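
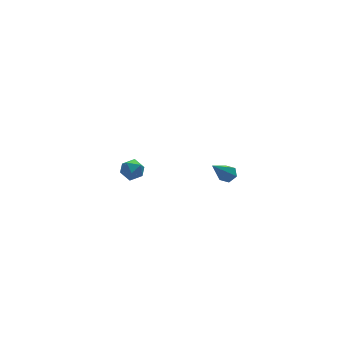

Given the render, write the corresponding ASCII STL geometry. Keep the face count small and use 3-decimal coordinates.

solid 
facet normal -0.775 0.387 0.499
outer loop
vertex -3.469 3.58 -1.943
vertex -3.051 3.641 -1.341
vertex -3.084 4.196 -1.823
endloop
endfacet
facet normal -0.814 0.547 -0.196
outer loop
vertex -3.469 3.58 -1.943
vertex -3.084 4.196 -1.823
vertex -3.115 3.907 -2.5
endloop
endfacet
facet normal -0.824 -0.066 -0.562
outer loop
vertex -3.469 3.58 -1.943
vertex -3.115 3.907 -2.5
vertex -3.101 3.174 -2.435
endloop
endfacet
facet normal -0.792 -0.603 -0.095
outer loop
vertex -3.469 3.58 -1.943
vertex -3.101 3.174 -2.435
vertex -3.061 3.009 -1.719
endloop
endfacet
facet normal -0.761 -0.324 0.562
outer loop
vertex -3.469 3.58 -1.943
vertex -3.061 3.009 -1.719
vertex -3.051 3.641 -1.341
endloop
endfacet
facet normal -0.221 0.901 -0.374
outer loop
vertex -3.115 3.907 -2.5
vertex -3.084 4.196 -1.823
vertex -2.479 4.171 -2.241
endloop
endfacet
facet normal -0.157 0.642 0.750
outer loop
vertex -3.084 4.196 -1.823
vertex -3.051 3.641 -1.341
vertex -2.439 4.006 -1.525
endloop
endfacet
facet normal -0.136 -0.507 0.851
outer loop
vertex -3.051 3.641 -1.341
vertex -3.061 3.009 -1.719
vertex -2.425 3.273 -1.46
endloop
endfacet
facet normal -0.185 -0.960 -0.211
outer loop
vertex -3.061 3.009 -1.719
vertex -3.101 3.174 -2.435
vertex -2.456 2.984 -2.137
endloop
endfacet
facet normal -0.237 -0.090 -0.967
outer loop
vertex -3.101 3.174 -2.435
vertex -3.115 3.907 -2.5
vertex -2.489 3.539 -2.619
endloop
endfacet
facet normal 0.792 0.603 0.095
outer loop
vertex -2.071 3.6 -2.017
vertex -2.479 4.171 -2.241
vertex -2.439 4.006 -1.525
endloop
endfacet
facet normal 0.824 0.066 0.562
outer loop
vertex -2.071 3.6 -2.017
vertex -2.439 4.006 -1.525
vertex -2.425 3.273 -1.46
endloop
endfacet
facet normal 0.814 -0.547 0.196
outer loop
vertex -2.071 3.6 -2.017
vertex -2.425 3.273 -1.46
vertex -2.456 2.984 -2.137
endloop
endfacet
facet normal 0.775 -0.387 -0.499
outer loop
vertex -2.071 3.6 -2.017
vertex -2.456 2.984 -2.137
vertex -2.489 3.539 -2.619
endloop
endfacet
facet normal 0.761 0.324 -0.562
outer loop
vertex -2.071 3.6 -2.017
vertex -2.489 3.539 -2.619
vertex -2.479 4.171 -2.241
endloop
endfacet
facet normal 0.185 0.960 0.211
outer loop
vertex -2.439 4.006 -1.525
vertex -2.479 4.171 -2.241
vertex -3.084 4.196 -1.823
endloop
endfacet
facet normal 0.237 0.090 0.967
outer loop
vertex -2.425 3.273 -1.46
vertex -2.439 4.006 -1.525
vertex -3.051 3.641 -1.341
endloop
endfacet
facet normal 0.221 -0.901 0.374
outer loop
vertex -2.456 2.984 -2.137
vertex -2.425 3.273 -1.46
vertex -3.061 3.009 -1.719
endloop
endfacet
facet normal 0.157 -0.642 -0.750
outer loop
vertex -2.489 3.539 -2.619
vertex -2.456 2.984 -2.137
vertex -3.101 3.174 -2.435
endloop
endfacet
facet normal 0.136 0.507 -0.851
outer loop
vertex -2.479 4.171 -2.241
vertex -2.489 3.539 -2.619
vertex -3.115 3.907 -2.5
endloop
endfacet
facet normal 0.563 0.338 -0.754
outer loop
vertex -0.495 -4.016 2.466
vertex -0.79 -3.589 2.437
vertex -0.372 -3.596 2.746
endloop
endfacet
facet normal 0.658 -0.541 0.523
outer loop
vertex -0.495 -4.016 2.466
vertex -0.372 -3.596 2.746
vertex -1.99 -4.311 4.043
endloop
endfacet
facet normal 0.563 0.341 -0.753
outer loop
vertex -0.372 -3.596 2.746
vertex -0.79 -3.589 2.437
vertex -0.668 -3.169 2.718
endloop
endfacet
facet normal 0.471 0.379 0.797
outer loop
vertex -0.372 -3.596 2.746
vertex -0.668 -3.169 2.718
vertex -1.99 -4.311 4.043
endloop
endfacet
facet normal 0.564 0.340 -0.753
outer loop
vertex -0.668 -3.169 2.718
vertex -0.79 -3.589 2.437
vertex -1.086 -3.162 2.408
endloop
endfacet
facet normal -0.304 0.850 0.429
outer loop
vertex -0.668 -3.169 2.718
vertex -1.086 -3.162 2.408
vertex -1.99 -4.311 4.043
endloop
endfacet
facet normal 0.562 0.338 -0.755
outer loop
vertex -1.086 -3.162 2.408
vertex -0.79 -3.589 2.437
vertex -1.209 -3.582 2.128
endloop
endfacet
facet normal -0.891 0.401 -0.211
outer loop
vertex -1.086 -3.162 2.408
vertex -1.209 -3.582 2.128
vertex -1.99 -4.311 4.043
endloop
endfacet
facet normal 0.562 0.338 -0.755
outer loop
vertex -1.209 -3.582 2.128
vertex -0.79 -3.589 2.437
vertex -0.913 -4.01 2.157
endloop
endfacet
facet normal -0.704 -0.519 -0.485
outer loop
vertex -1.209 -3.582 2.128
vertex -0.913 -4.01 2.157
vertex -1.99 -4.311 4.043
endloop
endfacet
facet normal 0.563 0.337 -0.755
outer loop
vertex -0.913 -4.01 2.157
vertex -0.79 -3.589 2.437
vertex -0.495 -4.016 2.466
endloop
endfacet
facet normal 0.072 -0.991 -0.117
outer loop
vertex -0.913 -4.01 2.157
vertex -0.495 -4.016 2.466
vertex -1.99 -4.311 4.043
endloop
endfacet

endsolid


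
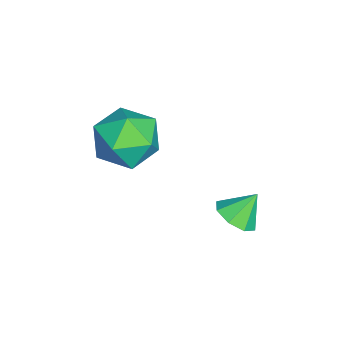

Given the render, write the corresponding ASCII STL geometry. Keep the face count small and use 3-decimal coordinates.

solid 
facet normal -0.626 0.762 -0.165
outer loop
vertex -4.084 0.663 3.205
vertex -4.994 -0.055 3.344
vertex -4.55 0.509 4.264
endloop
endfacet
facet normal -0.020 0.991 0.135
outer loop
vertex -4.084 0.663 3.205
vertex -4.55 0.509 4.264
vertex -3.39 0.55 4.137
endloop
endfacet
facet normal 0.521 0.802 -0.291
outer loop
vertex -4.084 0.663 3.205
vertex -3.39 0.55 4.137
vertex -3.117 0.011 3.139
endloop
endfacet
facet normal 0.250 0.457 -0.853
outer loop
vertex -4.084 0.663 3.205
vertex -3.117 0.011 3.139
vertex -4.108 -0.363 2.648
endloop
endfacet
facet normal -0.459 0.432 -0.776
outer loop
vertex -4.084 0.663 3.205
vertex -4.108 -0.363 2.648
vertex -4.994 -0.055 3.344
endloop
endfacet
facet normal 0.060 0.651 0.757
outer loop
vertex -3.39 0.55 4.137
vertex -4.55 0.509 4.264
vertex -3.872 -0.237 4.852
endloop
endfacet
facet normal -0.920 0.281 0.272
outer loop
vertex -4.55 0.509 4.264
vertex -4.994 -0.055 3.344
vertex -4.863 -0.611 4.361
endloop
endfacet
facet normal -0.650 -0.252 -0.716
outer loop
vertex -4.994 -0.055 3.344
vertex -4.108 -0.363 2.648
vertex -4.59 -1.15 3.363
endloop
endfacet
facet normal 0.497 -0.212 -0.842
outer loop
vertex -4.108 -0.363 2.648
vertex -3.117 0.011 3.139
vertex -3.43 -1.109 3.236
endloop
endfacet
facet normal 0.936 0.346 0.069
outer loop
vertex -3.117 0.011 3.139
vertex -3.39 0.55 4.137
vertex -2.986 -0.545 4.156
endloop
endfacet
facet normal -0.250 -0.457 0.853
outer loop
vertex -3.896 -1.263 4.295
vertex -3.872 -0.237 4.852
vertex -4.863 -0.611 4.361
endloop
endfacet
facet normal -0.521 -0.802 0.291
outer loop
vertex -3.896 -1.263 4.295
vertex -4.863 -0.611 4.361
vertex -4.59 -1.15 3.363
endloop
endfacet
facet normal 0.020 -0.991 -0.135
outer loop
vertex -3.896 -1.263 4.295
vertex -4.59 -1.15 3.363
vertex -3.43 -1.109 3.236
endloop
endfacet
facet normal 0.626 -0.762 0.165
outer loop
vertex -3.896 -1.263 4.295
vertex -3.43 -1.109 3.236
vertex -2.986 -0.545 4.156
endloop
endfacet
facet normal 0.459 -0.432 0.776
outer loop
vertex -3.896 -1.263 4.295
vertex -2.986 -0.545 4.156
vertex -3.872 -0.237 4.852
endloop
endfacet
facet normal -0.497 0.212 0.842
outer loop
vertex -4.863 -0.611 4.361
vertex -3.872 -0.237 4.852
vertex -4.55 0.509 4.264
endloop
endfacet
facet normal -0.936 -0.346 -0.069
outer loop
vertex -4.59 -1.15 3.363
vertex -4.863 -0.611 4.361
vertex -4.994 -0.055 3.344
endloop
endfacet
facet normal -0.060 -0.651 -0.757
outer loop
vertex -3.43 -1.109 3.236
vertex -4.59 -1.15 3.363
vertex -4.108 -0.363 2.648
endloop
endfacet
facet normal 0.920 -0.281 -0.272
outer loop
vertex -2.986 -0.545 4.156
vertex -3.43 -1.109 3.236
vertex -3.117 0.011 3.139
endloop
endfacet
facet normal 0.650 0.252 0.716
outer loop
vertex -3.872 -0.237 4.852
vertex -2.986 -0.545 4.156
vertex -3.39 0.55 4.137
endloop
endfacet
facet normal 0.288 -0.545 -0.787
outer loop
vertex -2.451 2.962 1.581
vertex -3.112 3.11 1.237
vertex -2.429 3.443 1.256
endloop
endfacet
facet normal 0.652 0.404 0.642
outer loop
vertex -2.451 2.962 1.581
vertex -2.429 3.443 1.256
vertex -3.428 3.71 2.103
endloop
endfacet
facet normal 0.288 -0.545 -0.787
outer loop
vertex -2.429 3.443 1.256
vertex -3.112 3.11 1.237
vertex -2.807 3.73 0.919
endloop
endfacet
facet normal 0.439 0.865 0.245
outer loop
vertex -2.429 3.443 1.256
vertex -2.807 3.73 0.919
vertex -3.428 3.71 2.103
endloop
endfacet
facet normal 0.287 -0.545 -0.787
outer loop
vertex -2.807 3.73 0.919
vertex -3.112 3.11 1.237
vertex -3.364 3.653 0.769
endloop
endfacet
facet normal -0.124 0.991 -0.048
outer loop
vertex -2.807 3.73 0.919
vertex -3.364 3.653 0.769
vertex -3.428 3.71 2.103
endloop
endfacet
facet normal 0.287 -0.546 -0.787
outer loop
vertex -3.364 3.653 0.769
vertex -3.112 3.11 1.237
vertex -3.773 3.259 0.893
endloop
endfacet
facet normal -0.702 0.709 -0.064
outer loop
vertex -3.364 3.653 0.769
vertex -3.773 3.259 0.893
vertex -3.428 3.71 2.103
endloop
endfacet
facet normal 0.287 -0.544 -0.788
outer loop
vertex -3.773 3.259 0.893
vertex -3.112 3.11 1.237
vertex -3.795 2.777 1.218
endloop
endfacet
facet normal -0.961 0.183 0.206
outer loop
vertex -3.773 3.259 0.893
vertex -3.795 2.777 1.218
vertex -3.428 3.71 2.103
endloop
endfacet
facet normal 0.288 -0.546 -0.787
outer loop
vertex -3.795 2.777 1.218
vertex -3.112 3.11 1.237
vertex -3.416 2.491 1.555
endloop
endfacet
facet normal -0.747 -0.279 0.604
outer loop
vertex -3.795 2.777 1.218
vertex -3.416 2.491 1.555
vertex -3.428 3.71 2.103
endloop
endfacet
facet normal 0.287 -0.545 -0.787
outer loop
vertex -3.416 2.491 1.555
vertex -3.112 3.11 1.237
vertex -2.86 2.567 1.705
endloop
endfacet
facet normal -0.186 -0.404 0.895
outer loop
vertex -3.416 2.491 1.555
vertex -2.86 2.567 1.705
vertex -3.428 3.71 2.103
endloop
endfacet
facet normal 0.288 -0.545 -0.787
outer loop
vertex -2.86 2.567 1.705
vertex -3.112 3.11 1.237
vertex -2.451 2.962 1.581
endloop
endfacet
facet normal 0.394 -0.122 0.911
outer loop
vertex -2.86 2.567 1.705
vertex -2.451 2.962 1.581
vertex -3.428 3.71 2.103
endloop
endfacet

endsolid


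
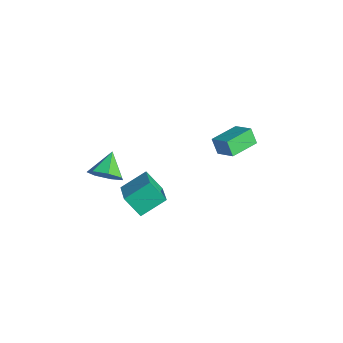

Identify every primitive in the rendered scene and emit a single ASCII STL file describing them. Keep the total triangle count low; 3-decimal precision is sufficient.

solid 
facet normal -0.485 -0.411 0.772
outer loop
vertex 3.405 -4.303 -0.252
vertex 3.485 -2.754 0.622
vertex 1.894 -3.831 -0.95
endloop
endfacet
facet normal -0.045 -0.870 -0.491
outer loop
vertex 2.655 -3.186 -2.162
vertex 3.405 -4.303 -0.252
vertex 1.894 -3.831 -0.95
endloop
endfacet
facet normal -0.485 -0.411 0.772
outer loop
vertex 1.894 -3.831 -0.95
vertex 3.485 -2.754 0.622
vertex 1.974 -2.283 -0.076
endloop
endfacet
facet normal -0.873 0.273 -0.403
outer loop
vertex 1.974 -2.283 -0.076
vertex 2.655 -3.186 -2.162
vertex 1.894 -3.831 -0.95
endloop
endfacet
facet normal 0.873 -0.273 0.403
outer loop
vertex 3.405 -4.303 -0.252
vertex 4.246 -2.109 -0.59
vertex 3.485 -2.754 0.622
endloop
endfacet
facet normal -0.044 -0.870 -0.491
outer loop
vertex 4.166 -3.657 -1.464
vertex 3.405 -4.303 -0.252
vertex 2.655 -3.186 -2.162
endloop
endfacet
facet normal 0.874 -0.273 0.403
outer loop
vertex 4.166 -3.657 -1.464
vertex 4.246 -2.109 -0.59
vertex 3.405 -4.303 -0.252
endloop
endfacet
facet normal 0.044 0.870 0.491
outer loop
vertex 3.485 -2.754 0.622
vertex 4.246 -2.109 -0.59
vertex 1.974 -2.283 -0.076
endloop
endfacet
facet normal -0.874 0.273 -0.403
outer loop
vertex 2.735 -1.637 -1.288
vertex 2.655 -3.186 -2.162
vertex 1.974 -2.283 -0.076
endloop
endfacet
facet normal 0.045 0.870 0.492
outer loop
vertex 1.974 -2.283 -0.076
vertex 4.246 -2.109 -0.59
vertex 2.735 -1.637 -1.288
endloop
endfacet
facet normal 0.485 0.411 -0.772
outer loop
vertex 2.735 -1.637 -1.288
vertex 4.166 -3.657 -1.464
vertex 2.655 -3.186 -2.162
endloop
endfacet
facet normal 0.485 0.411 -0.772
outer loop
vertex 4.246 -2.109 -0.59
vertex 4.166 -3.657 -1.464
vertex 2.735 -1.637 -1.288
endloop
endfacet
facet normal -0.498 -0.104 0.861
outer loop
vertex 2.865 2.311 1.472
vertex 2.357 4.099 1.393
vertex 1.705 1.949 0.757
endloop
endfacet
facet normal 0.274 -0.961 0.043
outer loop
vertex 2.243 2.061 -0.173
vertex 2.865 2.311 1.472
vertex 1.705 1.949 0.757
endloop
endfacet
facet normal -0.498 -0.104 0.861
outer loop
vertex 1.705 1.949 0.757
vertex 2.357 4.099 1.393
vertex 1.197 3.737 0.678
endloop
endfacet
facet normal -0.823 -0.256 -0.507
outer loop
vertex 1.197 3.737 0.678
vertex 2.243 2.061 -0.173
vertex 1.705 1.949 0.757
endloop
endfacet
facet normal 0.823 0.256 0.507
outer loop
vertex 2.865 2.311 1.472
vertex 2.895 4.211 0.463
vertex 2.357 4.099 1.393
endloop
endfacet
facet normal 0.274 -0.961 0.043
outer loop
vertex 3.403 2.423 0.542
vertex 2.865 2.311 1.472
vertex 2.243 2.061 -0.173
endloop
endfacet
facet normal 0.823 0.256 0.507
outer loop
vertex 3.403 2.423 0.542
vertex 2.895 4.211 0.463
vertex 2.865 2.311 1.472
endloop
endfacet
facet normal -0.274 0.961 -0.043
outer loop
vertex 2.357 4.099 1.393
vertex 2.895 4.211 0.463
vertex 1.197 3.737 0.678
endloop
endfacet
facet normal -0.823 -0.256 -0.507
outer loop
vertex 1.735 3.849 -0.252
vertex 2.243 2.061 -0.173
vertex 1.197 3.737 0.678
endloop
endfacet
facet normal -0.274 0.961 -0.043
outer loop
vertex 1.197 3.737 0.678
vertex 2.895 4.211 0.463
vertex 1.735 3.849 -0.252
endloop
endfacet
facet normal 0.498 0.104 -0.861
outer loop
vertex 1.735 3.849 -0.252
vertex 3.403 2.423 0.542
vertex 2.243 2.061 -0.173
endloop
endfacet
facet normal 0.498 0.104 -0.861
outer loop
vertex 2.895 4.211 0.463
vertex 3.403 2.423 0.542
vertex 1.735 3.849 -0.252
endloop
endfacet
facet normal 0.638 -0.561 -0.527
outer loop
vertex 1.875 -3.73 -0.072
vertex 1.06 -4.368 -0.38
vertex 1.441 -3.48 -0.864
endloop
endfacet
facet normal 0.201 0.960 0.193
outer loop
vertex 1.875 -3.73 -0.072
vertex 1.441 -3.48 -0.864
vertex 0.02 -3.452 0.48
endloop
endfacet
facet normal 0.637 -0.561 -0.528
outer loop
vertex 1.441 -3.48 -0.864
vertex 1.06 -4.368 -0.38
vertex 0.719 -3.898 -1.291
endloop
endfacet
facet normal -0.309 0.886 -0.345
outer loop
vertex 1.441 -3.48 -0.864
vertex 0.719 -3.898 -1.291
vertex 0.02 -3.452 0.48
endloop
endfacet
facet normal 0.637 -0.561 -0.528
outer loop
vertex 0.719 -3.898 -1.291
vertex 1.06 -4.368 -0.38
vertex 0.254 -4.67 -1.032
endloop
endfacet
facet normal -0.833 0.361 -0.420
outer loop
vertex 0.719 -3.898 -1.291
vertex 0.254 -4.67 -1.032
vertex 0.02 -3.452 0.48
endloop
endfacet
facet normal 0.637 -0.562 -0.527
outer loop
vertex 0.254 -4.67 -1.032
vertex 1.06 -4.368 -0.38
vertex 0.395 -5.214 -0.282
endloop
endfacet
facet normal -0.976 -0.218 0.025
outer loop
vertex 0.254 -4.67 -1.032
vertex 0.395 -5.214 -0.282
vertex 0.02 -3.452 0.48
endloop
endfacet
facet normal 0.637 -0.562 -0.527
outer loop
vertex 0.395 -5.214 -0.282
vertex 1.06 -4.368 -0.38
vertex 1.037 -5.12 0.394
endloop
endfacet
facet normal -0.629 -0.417 0.656
outer loop
vertex 0.395 -5.214 -0.282
vertex 1.037 -5.12 0.394
vertex 0.02 -3.452 0.48
endloop
endfacet
facet normal 0.638 -0.562 -0.527
outer loop
vertex 1.037 -5.12 0.394
vertex 1.06 -4.368 -0.38
vertex 1.696 -4.46 0.488
endloop
endfacet
facet normal -0.056 -0.086 0.995
outer loop
vertex 1.037 -5.12 0.394
vertex 1.696 -4.46 0.488
vertex 0.02 -3.452 0.48
endloop
endfacet
facet normal 0.638 -0.561 -0.527
outer loop
vertex 1.696 -4.46 0.488
vertex 1.06 -4.368 -0.38
vertex 1.875 -3.73 -0.072
endloop
endfacet
facet normal 0.314 0.528 0.789
outer loop
vertex 1.696 -4.46 0.488
vertex 1.875 -3.73 -0.072
vertex 0.02 -3.452 0.48
endloop
endfacet

endsolid


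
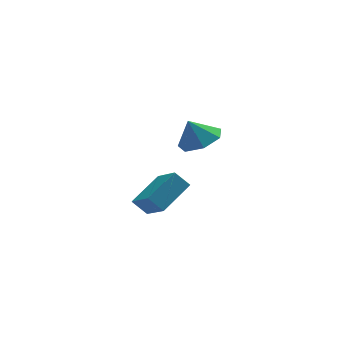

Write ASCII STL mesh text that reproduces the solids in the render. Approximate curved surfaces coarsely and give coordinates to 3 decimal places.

solid 
facet normal -0.604 0.400 0.690
outer loop
vertex -2.872 0.247 -0.294
vertex -3.175 1.592 -1.339
vertex -4.248 -0.612 -1.0
endloop
endfacet
facet normal 0.175 -0.777 0.604
outer loop
vertex -3.705 -0.972 -1.621
vertex -2.872 0.247 -0.294
vertex -4.248 -0.612 -1.0
endloop
endfacet
facet normal -0.604 0.400 0.689
outer loop
vertex -4.248 -0.612 -1.0
vertex -3.175 1.592 -1.339
vertex -4.552 0.732 -2.046
endloop
endfacet
facet normal -0.778 -0.486 -0.398
outer loop
vertex -4.552 0.732 -2.046
vertex -3.705 -0.972 -1.621
vertex -4.248 -0.612 -1.0
endloop
endfacet
facet normal 0.778 0.485 0.399
outer loop
vertex -2.872 0.247 -0.294
vertex -2.632 1.232 -1.96
vertex -3.175 1.592 -1.339
endloop
endfacet
facet normal 0.175 -0.777 0.604
outer loop
vertex -2.328 -0.112 -0.914
vertex -2.872 0.247 -0.294
vertex -3.705 -0.972 -1.621
endloop
endfacet
facet normal 0.777 0.487 0.400
outer loop
vertex -2.328 -0.112 -0.914
vertex -2.632 1.232 -1.96
vertex -2.872 0.247 -0.294
endloop
endfacet
facet normal -0.175 0.777 -0.604
outer loop
vertex -3.175 1.592 -1.339
vertex -2.632 1.232 -1.96
vertex -4.552 0.732 -2.046
endloop
endfacet
facet normal -0.777 -0.486 -0.400
outer loop
vertex -4.008 0.373 -2.666
vertex -3.705 -0.972 -1.621
vertex -4.552 0.732 -2.046
endloop
endfacet
facet normal -0.175 0.777 -0.604
outer loop
vertex -4.552 0.732 -2.046
vertex -2.632 1.232 -1.96
vertex -4.008 0.373 -2.666
endloop
endfacet
facet normal 0.604 -0.400 -0.690
outer loop
vertex -4.008 0.373 -2.666
vertex -2.328 -0.112 -0.914
vertex -3.705 -0.972 -1.621
endloop
endfacet
facet normal 0.604 -0.400 -0.690
outer loop
vertex -2.632 1.232 -1.96
vertex -2.328 -0.112 -0.914
vertex -4.008 0.373 -2.666
endloop
endfacet
facet normal 0.390 -0.181 -0.903
outer loop
vertex -1.918 -2.59 3.369
vertex -2.501 -1.931 2.985
vertex -1.618 -1.813 3.343
endloop
endfacet
facet normal 0.431 -0.137 0.892
outer loop
vertex -1.918 -2.59 3.369
vertex -1.618 -1.813 3.343
vertex -2.939 -1.729 3.995
endloop
endfacet
facet normal 0.390 -0.180 -0.903
outer loop
vertex -1.618 -1.813 3.343
vertex -2.501 -1.931 2.985
vertex -1.984 -1.125 3.048
endloop
endfacet
facet normal 0.402 0.533 0.745
outer loop
vertex -1.618 -1.813 3.343
vertex -1.984 -1.125 3.048
vertex -2.939 -1.729 3.995
endloop
endfacet
facet normal 0.392 -0.181 -0.902
outer loop
vertex -1.984 -1.125 3.048
vertex -2.501 -1.931 2.985
vertex -2.738 -1.044 2.704
endloop
endfacet
facet normal -0.111 0.885 0.452
outer loop
vertex -1.984 -1.125 3.048
vertex -2.738 -1.044 2.704
vertex -2.939 -1.729 3.995
endloop
endfacet
facet normal 0.391 -0.181 -0.902
outer loop
vertex -2.738 -1.044 2.704
vertex -2.501 -1.931 2.985
vertex -3.314 -1.631 2.572
endloop
endfacet
facet normal -0.720 0.653 0.235
outer loop
vertex -2.738 -1.044 2.704
vertex -3.314 -1.631 2.572
vertex -2.939 -1.729 3.995
endloop
endfacet
facet normal 0.391 -0.181 -0.902
outer loop
vertex -3.314 -1.631 2.572
vertex -2.501 -1.931 2.985
vertex -3.278 -2.444 2.751
endloop
endfacet
facet normal -0.967 0.013 0.256
outer loop
vertex -3.314 -1.631 2.572
vertex -3.278 -2.444 2.751
vertex -2.939 -1.729 3.995
endloop
endfacet
facet normal 0.391 -0.180 -0.903
outer loop
vertex -3.278 -2.444 2.751
vertex -2.501 -1.931 2.985
vertex -2.656 -2.871 3.105
endloop
endfacet
facet normal -0.665 -0.555 0.500
outer loop
vertex -3.278 -2.444 2.751
vertex -2.656 -2.871 3.105
vertex -2.939 -1.729 3.995
endloop
endfacet
facet normal 0.391 -0.180 -0.903
outer loop
vertex -2.656 -2.871 3.105
vertex -2.501 -1.931 2.985
vertex -1.918 -2.59 3.369
endloop
endfacet
facet normal -0.044 -0.621 0.783
outer loop
vertex -2.656 -2.871 3.105
vertex -1.918 -2.59 3.369
vertex -2.939 -1.729 3.995
endloop
endfacet

endsolid


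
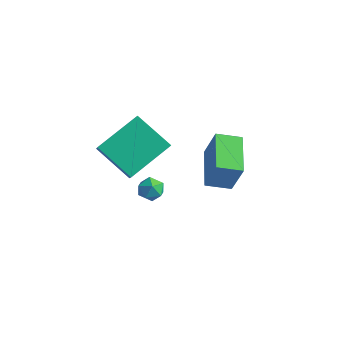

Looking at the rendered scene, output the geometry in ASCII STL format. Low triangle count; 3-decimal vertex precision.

solid 
facet normal -0.608 0.755 0.245
outer loop
vertex -0.658 3.254 1.647
vertex 0.157 4.008 1.346
vertex -1.256 3.277 0.089
endloop
endfacet
facet normal -0.708 -0.655 0.262
outer loop
vertex -0.077 1.812 -0.386
vertex -0.658 3.254 1.647
vertex -1.256 3.277 0.089
endloop
endfacet
facet normal -0.608 0.755 0.245
outer loop
vertex -1.256 3.277 0.089
vertex 0.157 4.008 1.346
vertex -0.442 4.031 -0.213
endloop
endfacet
facet normal -0.359 0.014 -0.933
outer loop
vertex -0.442 4.031 -0.213
vertex -0.077 1.812 -0.386
vertex -1.256 3.277 0.089
endloop
endfacet
facet normal 0.358 -0.014 0.934
outer loop
vertex -0.658 3.254 1.647
vertex 1.336 2.543 0.871
vertex 0.157 4.008 1.346
endloop
endfacet
facet normal -0.708 -0.655 0.262
outer loop
vertex 0.522 1.789 1.173
vertex -0.658 3.254 1.647
vertex -0.077 1.812 -0.386
endloop
endfacet
facet normal 0.359 -0.013 0.933
outer loop
vertex 0.522 1.789 1.173
vertex 1.336 2.543 0.871
vertex -0.658 3.254 1.647
endloop
endfacet
facet normal 0.708 0.655 -0.263
outer loop
vertex 0.157 4.008 1.346
vertex 1.336 2.543 0.871
vertex -0.442 4.031 -0.213
endloop
endfacet
facet normal -0.358 0.014 -0.934
outer loop
vertex 0.738 2.566 -0.687
vertex -0.077 1.812 -0.386
vertex -0.442 4.031 -0.213
endloop
endfacet
facet normal 0.708 0.655 -0.262
outer loop
vertex -0.442 4.031 -0.213
vertex 1.336 2.543 0.871
vertex 0.738 2.566 -0.687
endloop
endfacet
facet normal 0.608 -0.755 -0.245
outer loop
vertex 0.738 2.566 -0.687
vertex 0.522 1.789 1.173
vertex -0.077 1.812 -0.386
endloop
endfacet
facet normal 0.608 -0.755 -0.245
outer loop
vertex 1.336 2.543 0.871
vertex 0.522 1.789 1.173
vertex 0.738 2.566 -0.687
endloop
endfacet
facet normal -0.045 0.793 0.608
outer loop
vertex -2.906 2.148 -2.001
vertex -2.935 1.751 -1.485
vertex -2.357 1.954 -1.707
endloop
endfacet
facet normal 0.325 0.945 0.016
outer loop
vertex -2.906 2.148 -2.001
vertex -2.357 1.954 -1.707
vertex -2.388 1.976 -2.358
endloop
endfacet
facet normal -0.100 0.832 -0.546
outer loop
vertex -2.906 2.148 -2.001
vertex -2.388 1.976 -2.358
vertex -2.985 1.786 -2.538
endloop
endfacet
facet normal -0.733 0.609 -0.302
outer loop
vertex -2.906 2.148 -2.001
vertex -2.985 1.786 -2.538
vertex -3.323 1.647 -1.998
endloop
endfacet
facet normal -0.700 0.585 0.411
outer loop
vertex -2.906 2.148 -2.001
vertex -3.323 1.647 -1.998
vertex -2.935 1.751 -1.485
endloop
endfacet
facet normal 0.872 0.490 -0.025
outer loop
vertex -2.388 1.976 -2.358
vertex -2.357 1.954 -1.707
vertex -2.097 1.473 -2.062
endloop
endfacet
facet normal 0.272 0.244 0.931
outer loop
vertex -2.357 1.954 -1.707
vertex -2.935 1.751 -1.485
vertex -2.435 1.334 -1.522
endloop
endfacet
facet normal -0.785 -0.094 0.613
outer loop
vertex -2.935 1.751 -1.485
vertex -3.323 1.647 -1.998
vertex -3.032 1.144 -1.702
endloop
endfacet
facet normal -0.840 -0.055 -0.540
outer loop
vertex -3.323 1.647 -1.998
vertex -2.985 1.786 -2.538
vertex -3.063 1.166 -2.353
endloop
endfacet
facet normal 0.185 0.305 -0.934
outer loop
vertex -2.985 1.786 -2.538
vertex -2.388 1.976 -2.358
vertex -2.485 1.369 -2.575
endloop
endfacet
facet normal 0.733 -0.609 0.302
outer loop
vertex -2.514 0.972 -2.059
vertex -2.097 1.473 -2.062
vertex -2.435 1.334 -1.522
endloop
endfacet
facet normal 0.100 -0.832 0.546
outer loop
vertex -2.514 0.972 -2.059
vertex -2.435 1.334 -1.522
vertex -3.032 1.144 -1.702
endloop
endfacet
facet normal -0.325 -0.945 -0.016
outer loop
vertex -2.514 0.972 -2.059
vertex -3.032 1.144 -1.702
vertex -3.063 1.166 -2.353
endloop
endfacet
facet normal 0.045 -0.793 -0.608
outer loop
vertex -2.514 0.972 -2.059
vertex -3.063 1.166 -2.353
vertex -2.485 1.369 -2.575
endloop
endfacet
facet normal 0.700 -0.585 -0.411
outer loop
vertex -2.514 0.972 -2.059
vertex -2.485 1.369 -2.575
vertex -2.097 1.473 -2.062
endloop
endfacet
facet normal 0.840 0.055 0.540
outer loop
vertex -2.435 1.334 -1.522
vertex -2.097 1.473 -2.062
vertex -2.357 1.954 -1.707
endloop
endfacet
facet normal -0.185 -0.305 0.934
outer loop
vertex -3.032 1.144 -1.702
vertex -2.435 1.334 -1.522
vertex -2.935 1.751 -1.485
endloop
endfacet
facet normal -0.872 -0.490 0.025
outer loop
vertex -3.063 1.166 -2.353
vertex -3.032 1.144 -1.702
vertex -3.323 1.647 -1.998
endloop
endfacet
facet normal -0.272 -0.244 -0.931
outer loop
vertex -2.485 1.369 -2.575
vertex -3.063 1.166 -2.353
vertex -2.985 1.786 -2.538
endloop
endfacet
facet normal 0.785 0.094 -0.613
outer loop
vertex -2.097 1.473 -2.062
vertex -2.485 1.369 -2.575
vertex -2.388 1.976 -2.358
endloop
endfacet
facet normal -0.834 -0.066 0.548
outer loop
vertex -2.105 0.07 4.183
vertex -2.622 0.566 3.456
vertex -2.579 -1.812 3.236
endloop
endfacet
facet normal 0.506 -0.486 0.712
outer loop
vertex -0.978 -1.686 2.184
vertex -2.105 0.07 4.183
vertex -2.579 -1.812 3.236
endloop
endfacet
facet normal -0.834 -0.066 0.548
outer loop
vertex -2.579 -1.812 3.236
vertex -2.622 0.566 3.456
vertex -3.096 -1.317 2.509
endloop
endfacet
facet normal -0.219 -0.872 -0.438
outer loop
vertex -3.096 -1.317 2.509
vertex -0.978 -1.686 2.184
vertex -2.579 -1.812 3.236
endloop
endfacet
facet normal 0.220 0.872 0.438
outer loop
vertex -2.105 0.07 4.183
vertex -1.021 0.692 2.404
vertex -2.622 0.566 3.456
endloop
endfacet
facet normal 0.507 -0.486 0.712
outer loop
vertex -0.504 0.197 3.131
vertex -2.105 0.07 4.183
vertex -0.978 -1.686 2.184
endloop
endfacet
facet normal 0.219 0.872 0.438
outer loop
vertex -0.504 0.197 3.131
vertex -1.021 0.692 2.404
vertex -2.105 0.07 4.183
endloop
endfacet
facet normal -0.506 0.486 -0.712
outer loop
vertex -2.622 0.566 3.456
vertex -1.021 0.692 2.404
vertex -3.096 -1.317 2.509
endloop
endfacet
facet normal -0.219 -0.871 -0.439
outer loop
vertex -1.495 -1.19 1.457
vertex -0.978 -1.686 2.184
vertex -3.096 -1.317 2.509
endloop
endfacet
facet normal -0.507 0.486 -0.712
outer loop
vertex -3.096 -1.317 2.509
vertex -1.021 0.692 2.404
vertex -1.495 -1.19 1.457
endloop
endfacet
facet normal 0.834 0.066 -0.548
outer loop
vertex -1.495 -1.19 1.457
vertex -0.504 0.197 3.131
vertex -0.978 -1.686 2.184
endloop
endfacet
facet normal 0.834 0.066 -0.548
outer loop
vertex -1.021 0.692 2.404
vertex -0.504 0.197 3.131
vertex -1.495 -1.19 1.457
endloop
endfacet

endsolid


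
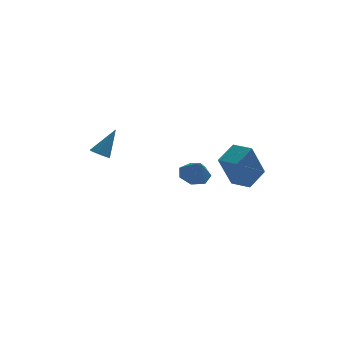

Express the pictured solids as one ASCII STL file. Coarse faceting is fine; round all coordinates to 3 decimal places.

solid 
facet normal -0.492 -0.328 -0.806
outer loop
vertex -2.507 1.654 -2.407
vertex -2.824 2.091 -2.391
vertex -2.365 2.1 -2.675
endloop
endfacet
facet normal 0.933 -0.350 -0.088
outer loop
vertex -2.507 1.654 -2.407
vertex -2.365 2.1 -2.675
vertex -2.016 2.629 -1.069
endloop
endfacet
facet normal -0.492 -0.329 -0.806
outer loop
vertex -2.365 2.1 -2.675
vertex -2.824 2.091 -2.391
vertex -2.682 2.537 -2.66
endloop
endfacet
facet normal 0.753 0.558 -0.348
outer loop
vertex -2.365 2.1 -2.675
vertex -2.682 2.537 -2.66
vertex -2.016 2.629 -1.069
endloop
endfacet
facet normal -0.493 -0.329 -0.805
outer loop
vertex -2.682 2.537 -2.66
vertex -2.824 2.091 -2.391
vertex -3.141 2.527 -2.375
endloop
endfacet
facet normal -0.046 0.998 -0.039
outer loop
vertex -2.682 2.537 -2.66
vertex -3.141 2.527 -2.375
vertex -2.016 2.629 -1.069
endloop
endfacet
facet normal -0.493 -0.329 -0.805
outer loop
vertex -3.141 2.527 -2.375
vertex -2.824 2.091 -2.391
vertex -3.283 2.081 -2.106
endloop
endfacet
facet normal -0.662 0.530 0.529
outer loop
vertex -3.141 2.527 -2.375
vertex -3.283 2.081 -2.106
vertex -2.016 2.629 -1.069
endloop
endfacet
facet normal -0.493 -0.328 -0.806
outer loop
vertex -3.283 2.081 -2.106
vertex -2.824 2.091 -2.391
vertex -2.966 1.644 -2.122
endloop
endfacet
facet normal -0.482 -0.379 0.790
outer loop
vertex -3.283 2.081 -2.106
vertex -2.966 1.644 -2.122
vertex -2.016 2.629 -1.069
endloop
endfacet
facet normal -0.493 -0.328 -0.806
outer loop
vertex -2.966 1.644 -2.122
vertex -2.824 2.091 -2.391
vertex -2.507 1.654 -2.407
endloop
endfacet
facet normal 0.316 -0.818 0.480
outer loop
vertex -2.966 1.644 -2.122
vertex -2.507 1.654 -2.407
vertex -2.016 2.629 -1.069
endloop
endfacet
facet normal -0.680 0.733 -0.028
outer loop
vertex 1.675 -4.118 -0.564
vertex 2.463 -3.364 0.026
vertex 2.37 -3.537 -2.234
endloop
endfacet
facet normal -0.635 -0.608 -0.476
outer loop
vertex 3.057 -4.276 -2.206
vertex 1.675 -4.118 -0.564
vertex 2.37 -3.537 -2.234
endloop
endfacet
facet normal -0.681 0.732 -0.028
outer loop
vertex 2.37 -3.537 -2.234
vertex 2.463 -3.364 0.026
vertex 3.157 -2.782 -1.644
endloop
endfacet
facet normal 0.365 0.306 -0.879
outer loop
vertex 3.157 -2.782 -1.644
vertex 3.057 -4.276 -2.206
vertex 2.37 -3.537 -2.234
endloop
endfacet
facet normal -0.365 -0.306 0.879
outer loop
vertex 1.675 -4.118 -0.564
vertex 3.15 -4.103 0.054
vertex 2.463 -3.364 0.026
endloop
endfacet
facet normal -0.635 -0.608 -0.476
outer loop
vertex 2.363 -4.858 -0.536
vertex 1.675 -4.118 -0.564
vertex 3.057 -4.276 -2.206
endloop
endfacet
facet normal -0.365 -0.306 0.879
outer loop
vertex 2.363 -4.858 -0.536
vertex 3.15 -4.103 0.054
vertex 1.675 -4.118 -0.564
endloop
endfacet
facet normal 0.635 0.608 0.476
outer loop
vertex 2.463 -3.364 0.026
vertex 3.15 -4.103 0.054
vertex 3.157 -2.782 -1.644
endloop
endfacet
facet normal 0.365 0.306 -0.879
outer loop
vertex 3.845 -3.522 -1.616
vertex 3.057 -4.276 -2.206
vertex 3.157 -2.782 -1.644
endloop
endfacet
facet normal 0.635 0.608 0.476
outer loop
vertex 3.157 -2.782 -1.644
vertex 3.15 -4.103 0.054
vertex 3.845 -3.522 -1.616
endloop
endfacet
facet normal 0.680 -0.732 0.027
outer loop
vertex 3.845 -3.522 -1.616
vertex 2.363 -4.858 -0.536
vertex 3.057 -4.276 -2.206
endloop
endfacet
facet normal 0.681 -0.732 0.029
outer loop
vertex 3.15 -4.103 0.054
vertex 2.363 -4.858 -0.536
vertex 3.845 -3.522 -1.616
endloop
endfacet
facet normal -0.141 0.553 -0.821
outer loop
vertex 2.353 1.824 -3.968
vertex 1.567 1.837 -3.824
vertex 2.128 2.35 -3.575
endloop
endfacet
facet normal 0.872 0.007 0.490
outer loop
vertex 2.353 1.824 -3.968
vertex 2.128 2.35 -3.575
vertex 1.733 1.183 -2.856
endloop
endfacet
facet normal -0.142 0.554 -0.821
outer loop
vertex 2.128 2.35 -3.575
vertex 1.567 1.837 -3.824
vertex 1.479 2.489 -3.369
endloop
endfacet
facet normal 0.354 0.401 0.845
outer loop
vertex 2.128 2.35 -3.575
vertex 1.479 2.489 -3.369
vertex 1.733 1.183 -2.856
endloop
endfacet
facet normal -0.142 0.554 -0.821
outer loop
vertex 1.479 2.489 -3.369
vertex 1.567 1.837 -3.824
vertex 0.897 2.137 -3.506
endloop
endfacet
facet normal -0.375 0.275 0.885
outer loop
vertex 1.479 2.489 -3.369
vertex 0.897 2.137 -3.506
vertex 1.733 1.183 -2.856
endloop
endfacet
facet normal -0.141 0.554 -0.820
outer loop
vertex 0.897 2.137 -3.506
vertex 1.567 1.837 -3.824
vertex 0.819 1.559 -3.883
endloop
endfacet
facet normal -0.766 -0.275 0.581
outer loop
vertex 0.897 2.137 -3.506
vertex 0.819 1.559 -3.883
vertex 1.733 1.183 -2.856
endloop
endfacet
facet normal -0.141 0.553 -0.821
outer loop
vertex 0.819 1.559 -3.883
vertex 1.567 1.837 -3.824
vertex 1.304 1.19 -4.215
endloop
endfacet
facet normal -0.525 -0.836 0.161
outer loop
vertex 0.819 1.559 -3.883
vertex 1.304 1.19 -4.215
vertex 1.733 1.183 -2.856
endloop
endfacet
facet normal -0.141 0.553 -0.821
outer loop
vertex 1.304 1.19 -4.215
vertex 1.567 1.837 -3.824
vertex 1.987 1.308 -4.253
endloop
endfacet
facet normal 0.167 -0.984 -0.058
outer loop
vertex 1.304 1.19 -4.215
vertex 1.987 1.308 -4.253
vertex 1.733 1.183 -2.856
endloop
endfacet
facet normal -0.141 0.554 -0.821
outer loop
vertex 1.987 1.308 -4.253
vertex 1.567 1.837 -3.824
vertex 2.353 1.824 -3.968
endloop
endfacet
facet normal 0.789 -0.608 0.089
outer loop
vertex 1.987 1.308 -4.253
vertex 2.353 1.824 -3.968
vertex 1.733 1.183 -2.856
endloop
endfacet

endsolid


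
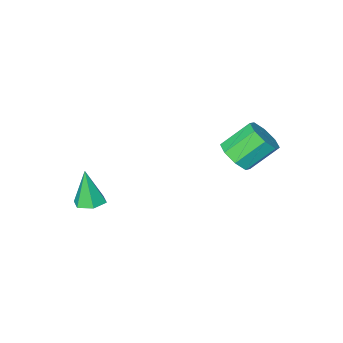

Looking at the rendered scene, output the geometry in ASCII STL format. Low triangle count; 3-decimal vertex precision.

solid 
facet normal 0.704 -0.242 -0.668
outer loop
vertex -1.884 4.064 -0.24
vertex -2.444 3.267 -0.541
vertex -2.373 4.246 -0.821
endloop
endfacet
facet normal 0.336 0.942 0.012
outer loop
vertex -1.884 4.064 -0.24
vertex -2.373 4.246 -0.821
vertex -3.235 4.53 1.042
endloop
endfacet
facet normal 0.335 0.942 0.011
outer loop
vertex -3.235 4.53 1.042
vertex -2.373 4.246 -0.821
vertex -3.724 4.711 0.461
endloop
endfacet
facet normal -0.704 0.243 0.668
outer loop
vertex -3.235 4.53 1.042
vertex -3.724 4.711 0.461
vertex -3.796 3.733 0.741
endloop
endfacet
facet normal 0.704 -0.242 -0.668
outer loop
vertex -2.373 4.246 -0.821
vertex -2.444 3.267 -0.541
vertex -2.903 3.854 -1.238
endloop
endfacet
facet normal -0.206 0.830 -0.518
outer loop
vertex -2.373 4.246 -0.821
vertex -2.903 3.854 -1.238
vertex -3.724 4.711 0.461
endloop
endfacet
facet normal -0.206 0.830 -0.518
outer loop
vertex -3.724 4.711 0.461
vertex -2.903 3.854 -1.238
vertex -4.255 4.319 0.044
endloop
endfacet
facet normal -0.704 0.243 0.668
outer loop
vertex -3.724 4.711 0.461
vertex -4.255 4.319 0.044
vertex -3.796 3.733 0.741
endloop
endfacet
facet normal 0.704 -0.242 -0.668
outer loop
vertex -2.903 3.854 -1.238
vertex -2.444 3.267 -0.541
vertex -3.165 3.118 -1.247
endloop
endfacet
facet normal -0.626 0.232 -0.744
outer loop
vertex -2.903 3.854 -1.238
vertex -3.165 3.118 -1.247
vertex -4.255 4.319 0.044
endloop
endfacet
facet normal -0.626 0.232 -0.745
outer loop
vertex -4.255 4.319 0.044
vertex -3.165 3.118 -1.247
vertex -4.517 3.584 0.035
endloop
endfacet
facet normal -0.704 0.243 0.668
outer loop
vertex -4.255 4.319 0.044
vertex -4.517 3.584 0.035
vertex -3.796 3.733 0.741
endloop
endfacet
facet normal 0.704 -0.243 -0.667
outer loop
vertex -3.165 3.118 -1.247
vertex -2.444 3.267 -0.541
vertex -3.005 2.47 -0.842
endloop
endfacet
facet normal -0.680 -0.502 -0.535
outer loop
vertex -3.165 3.118 -1.247
vertex -3.005 2.47 -0.842
vertex -4.517 3.584 0.035
endloop
endfacet
facet normal -0.680 -0.503 -0.534
outer loop
vertex -4.517 3.584 0.035
vertex -3.005 2.47 -0.842
vertex -4.356 2.936 0.44
endloop
endfacet
facet normal -0.704 0.242 0.668
outer loop
vertex -4.517 3.584 0.035
vertex -4.356 2.936 0.44
vertex -3.796 3.733 0.741
endloop
endfacet
facet normal 0.704 -0.243 -0.668
outer loop
vertex -3.005 2.47 -0.842
vertex -2.444 3.267 -0.541
vertex -2.516 2.289 -0.261
endloop
endfacet
facet normal -0.335 -0.942 -0.011
outer loop
vertex -3.005 2.47 -0.842
vertex -2.516 2.289 -0.261
vertex -4.356 2.936 0.44
endloop
endfacet
facet normal -0.336 -0.942 -0.012
outer loop
vertex -4.356 2.936 0.44
vertex -2.516 2.289 -0.261
vertex -3.867 2.754 1.021
endloop
endfacet
facet normal -0.704 0.242 0.668
outer loop
vertex -4.356 2.936 0.44
vertex -3.867 2.754 1.021
vertex -3.796 3.733 0.741
endloop
endfacet
facet normal 0.704 -0.243 -0.668
outer loop
vertex -2.516 2.289 -0.261
vertex -2.444 3.267 -0.541
vertex -1.985 2.681 0.156
endloop
endfacet
facet normal 0.206 -0.830 0.518
outer loop
vertex -2.516 2.289 -0.261
vertex -1.985 2.681 0.156
vertex -3.867 2.754 1.021
endloop
endfacet
facet normal 0.206 -0.830 0.518
outer loop
vertex -3.867 2.754 1.021
vertex -1.985 2.681 0.156
vertex -3.337 3.146 1.438
endloop
endfacet
facet normal -0.704 0.242 0.668
outer loop
vertex -3.867 2.754 1.021
vertex -3.337 3.146 1.438
vertex -3.796 3.733 0.741
endloop
endfacet
facet normal 0.704 -0.243 -0.668
outer loop
vertex -1.985 2.681 0.156
vertex -2.444 3.267 -0.541
vertex -1.723 3.416 0.165
endloop
endfacet
facet normal 0.626 -0.232 0.744
outer loop
vertex -1.985 2.681 0.156
vertex -1.723 3.416 0.165
vertex -3.337 3.146 1.438
endloop
endfacet
facet normal 0.626 -0.232 0.745
outer loop
vertex -3.337 3.146 1.438
vertex -1.723 3.416 0.165
vertex -3.075 3.882 1.447
endloop
endfacet
facet normal -0.704 0.242 0.668
outer loop
vertex -3.337 3.146 1.438
vertex -3.075 3.882 1.447
vertex -3.796 3.733 0.741
endloop
endfacet
facet normal 0.704 -0.242 -0.668
outer loop
vertex -1.723 3.416 0.165
vertex -2.444 3.267 -0.541
vertex -1.884 4.064 -0.24
endloop
endfacet
facet normal 0.680 0.503 0.534
outer loop
vertex -1.723 3.416 0.165
vertex -1.884 4.064 -0.24
vertex -3.075 3.882 1.447
endloop
endfacet
facet normal 0.680 0.502 0.534
outer loop
vertex -3.075 3.882 1.447
vertex -1.884 4.064 -0.24
vertex -3.235 4.53 1.042
endloop
endfacet
facet normal -0.704 0.243 0.667
outer loop
vertex -3.075 3.882 1.447
vertex -3.235 4.53 1.042
vertex -3.796 3.733 0.741
endloop
endfacet
facet normal 0.004 0.225 -0.974
outer loop
vertex 3.498 -1.488 -4.974
vertex 2.664 -1.647 -5.014
vertex 2.94 -0.864 -4.832
endloop
endfacet
facet normal 0.709 0.528 0.467
outer loop
vertex 3.498 -1.488 -4.974
vertex 2.94 -0.864 -4.832
vertex 2.656 -2.113 -2.986
endloop
endfacet
facet normal 0.004 0.225 -0.974
outer loop
vertex 2.94 -0.864 -4.832
vertex 2.664 -1.647 -5.014
vertex 2.105 -1.022 -4.872
endloop
endfacet
facet normal -0.182 0.827 0.532
outer loop
vertex 2.94 -0.864 -4.832
vertex 2.105 -1.022 -4.872
vertex 2.656 -2.113 -2.986
endloop
endfacet
facet normal 0.004 0.225 -0.974
outer loop
vertex 2.105 -1.022 -4.872
vertex 2.664 -1.647 -5.014
vertex 1.83 -1.806 -5.054
endloop
endfacet
facet normal -0.893 0.223 0.390
outer loop
vertex 2.105 -1.022 -4.872
vertex 1.83 -1.806 -5.054
vertex 2.656 -2.113 -2.986
endloop
endfacet
facet normal 0.004 0.224 -0.975
outer loop
vertex 1.83 -1.806 -5.054
vertex 2.664 -1.647 -5.014
vertex 2.389 -2.431 -5.195
endloop
endfacet
facet normal -0.712 -0.678 0.184
outer loop
vertex 1.83 -1.806 -5.054
vertex 2.389 -2.431 -5.195
vertex 2.656 -2.113 -2.986
endloop
endfacet
facet normal 0.004 0.224 -0.975
outer loop
vertex 2.389 -2.431 -5.195
vertex 2.664 -1.647 -5.014
vertex 3.223 -2.272 -5.155
endloop
endfacet
facet normal 0.180 -0.976 0.119
outer loop
vertex 2.389 -2.431 -5.195
vertex 3.223 -2.272 -5.155
vertex 2.656 -2.113 -2.986
endloop
endfacet
facet normal 0.004 0.224 -0.975
outer loop
vertex 3.223 -2.272 -5.155
vertex 2.664 -1.647 -5.014
vertex 3.498 -1.488 -4.974
endloop
endfacet
facet normal 0.891 -0.373 0.260
outer loop
vertex 3.223 -2.272 -5.155
vertex 3.498 -1.488 -4.974
vertex 2.656 -2.113 -2.986
endloop
endfacet

endsolid


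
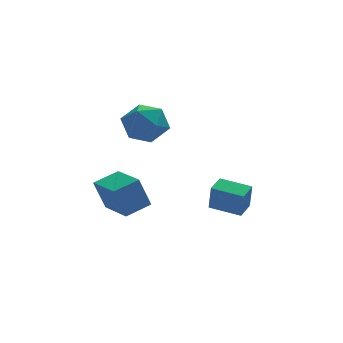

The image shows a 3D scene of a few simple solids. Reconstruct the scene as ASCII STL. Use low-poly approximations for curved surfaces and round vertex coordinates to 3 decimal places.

solid 
facet normal -0.582 0.278 0.764
outer loop
vertex -2.257 2.137 2.575
vertex -1.622 1.373 3.336
vertex -1.251 2.559 3.187
endloop
endfacet
facet normal -0.515 0.807 0.290
outer loop
vertex -2.257 2.137 2.575
vertex -1.251 2.559 3.187
vertex -1.433 2.873 1.989
endloop
endfacet
facet normal -0.749 0.568 -0.340
outer loop
vertex -2.257 2.137 2.575
vertex -1.433 2.873 1.989
vertex -1.916 1.882 1.399
endloop
endfacet
facet normal -0.961 -0.108 -0.255
outer loop
vertex -2.257 2.137 2.575
vertex -1.916 1.882 1.399
vertex -2.033 0.955 2.231
endloop
endfacet
facet normal -0.857 -0.287 0.427
outer loop
vertex -2.257 2.137 2.575
vertex -2.033 0.955 2.231
vertex -1.622 1.373 3.336
endloop
endfacet
facet normal 0.179 0.958 0.224
outer loop
vertex -1.433 2.873 1.989
vertex -1.251 2.559 3.187
vertex -0.287 2.565 2.389
endloop
endfacet
facet normal 0.071 0.102 0.992
outer loop
vertex -1.251 2.559 3.187
vertex -1.622 1.373 3.336
vertex -0.404 1.638 3.221
endloop
endfacet
facet normal -0.374 -0.813 0.447
outer loop
vertex -1.622 1.373 3.336
vertex -2.033 0.955 2.231
vertex -0.887 0.647 2.631
endloop
endfacet
facet normal -0.542 -0.523 -0.658
outer loop
vertex -2.033 0.955 2.231
vertex -1.916 1.882 1.399
vertex -1.069 0.961 1.433
endloop
endfacet
facet normal -0.199 0.571 -0.796
outer loop
vertex -1.916 1.882 1.399
vertex -1.433 2.873 1.989
vertex -0.698 2.147 1.284
endloop
endfacet
facet normal 0.961 0.108 0.255
outer loop
vertex -0.063 1.383 2.045
vertex -0.287 2.565 2.389
vertex -0.404 1.638 3.221
endloop
endfacet
facet normal 0.749 -0.568 0.340
outer loop
vertex -0.063 1.383 2.045
vertex -0.404 1.638 3.221
vertex -0.887 0.647 2.631
endloop
endfacet
facet normal 0.515 -0.807 -0.290
outer loop
vertex -0.063 1.383 2.045
vertex -0.887 0.647 2.631
vertex -1.069 0.961 1.433
endloop
endfacet
facet normal 0.582 -0.278 -0.764
outer loop
vertex -0.063 1.383 2.045
vertex -1.069 0.961 1.433
vertex -0.698 2.147 1.284
endloop
endfacet
facet normal 0.857 0.287 -0.427
outer loop
vertex -0.063 1.383 2.045
vertex -0.698 2.147 1.284
vertex -0.287 2.565 2.389
endloop
endfacet
facet normal 0.542 0.523 0.658
outer loop
vertex -0.404 1.638 3.221
vertex -0.287 2.565 2.389
vertex -1.251 2.559 3.187
endloop
endfacet
facet normal 0.199 -0.571 0.796
outer loop
vertex -0.887 0.647 2.631
vertex -0.404 1.638 3.221
vertex -1.622 1.373 3.336
endloop
endfacet
facet normal -0.179 -0.958 -0.224
outer loop
vertex -1.069 0.961 1.433
vertex -0.887 0.647 2.631
vertex -2.033 0.955 2.231
endloop
endfacet
facet normal -0.071 -0.102 -0.992
outer loop
vertex -0.698 2.147 1.284
vertex -1.069 0.961 1.433
vertex -1.916 1.882 1.399
endloop
endfacet
facet normal 0.374 0.813 -0.447
outer loop
vertex -0.287 2.565 2.389
vertex -0.698 2.147 1.284
vertex -1.433 2.873 1.989
endloop
endfacet
facet normal -0.613 -0.780 -0.127
outer loop
vertex 3.38 0.852 -2.694
vertex 2.053 1.86 -2.481
vertex 3.347 1.114 -4.14
endloop
endfacet
facet normal 0.790 -0.600 -0.127
outer loop
vertex 4.027 1.98 -3.999
vertex 3.38 0.852 -2.694
vertex 3.347 1.114 -4.14
endloop
endfacet
facet normal -0.613 -0.780 -0.127
outer loop
vertex 3.347 1.114 -4.14
vertex 2.053 1.86 -2.481
vertex 2.02 2.122 -3.928
endloop
endfacet
facet normal -0.022 0.178 -0.984
outer loop
vertex 2.02 2.122 -3.928
vertex 4.027 1.98 -3.999
vertex 3.347 1.114 -4.14
endloop
endfacet
facet normal 0.023 -0.178 0.984
outer loop
vertex 3.38 0.852 -2.694
vertex 2.733 2.726 -2.34
vertex 2.053 1.86 -2.481
endloop
endfacet
facet normal 0.790 -0.600 -0.127
outer loop
vertex 4.06 1.718 -2.552
vertex 3.38 0.852 -2.694
vertex 4.027 1.98 -3.999
endloop
endfacet
facet normal 0.022 -0.178 0.984
outer loop
vertex 4.06 1.718 -2.552
vertex 2.733 2.726 -2.34
vertex 3.38 0.852 -2.694
endloop
endfacet
facet normal -0.790 0.600 0.127
outer loop
vertex 2.053 1.86 -2.481
vertex 2.733 2.726 -2.34
vertex 2.02 2.122 -3.928
endloop
endfacet
facet normal -0.022 0.179 -0.984
outer loop
vertex 2.7 2.988 -3.786
vertex 4.027 1.98 -3.999
vertex 2.02 2.122 -3.928
endloop
endfacet
facet normal -0.790 0.600 0.127
outer loop
vertex 2.02 2.122 -3.928
vertex 2.733 2.726 -2.34
vertex 2.7 2.988 -3.786
endloop
endfacet
facet normal 0.613 0.780 0.127
outer loop
vertex 2.7 2.988 -3.786
vertex 4.06 1.718 -2.552
vertex 4.027 1.98 -3.999
endloop
endfacet
facet normal 0.613 0.780 0.127
outer loop
vertex 2.733 2.726 -2.34
vertex 4.06 1.718 -2.552
vertex 2.7 2.988 -3.786
endloop
endfacet
facet normal -0.910 -0.309 -0.275
outer loop
vertex -3.223 -0.707 -0.703
vertex -3.775 1.226 -1.047
vertex -2.688 -0.842 -2.322
endloop
endfacet
facet normal 0.271 -0.948 0.169
outer loop
vertex -1.405 -0.406 -1.933
vertex -3.223 -0.707 -0.703
vertex -2.688 -0.842 -2.322
endloop
endfacet
facet normal -0.910 -0.309 -0.275
outer loop
vertex -2.688 -0.842 -2.322
vertex -3.775 1.226 -1.047
vertex -3.24 1.092 -2.665
endloop
endfacet
facet normal 0.314 -0.078 -0.946
outer loop
vertex -3.24 1.092 -2.665
vertex -1.405 -0.406 -1.933
vertex -2.688 -0.842 -2.322
endloop
endfacet
facet normal -0.314 0.079 0.946
outer loop
vertex -3.223 -0.707 -0.703
vertex -2.492 1.662 -0.658
vertex -3.775 1.226 -1.047
endloop
endfacet
facet normal 0.271 -0.948 0.168
outer loop
vertex -1.94 -0.272 -0.315
vertex -3.223 -0.707 -0.703
vertex -1.405 -0.406 -1.933
endloop
endfacet
facet normal -0.313 0.079 0.947
outer loop
vertex -1.94 -0.272 -0.315
vertex -2.492 1.662 -0.658
vertex -3.223 -0.707 -0.703
endloop
endfacet
facet normal -0.271 0.948 -0.168
outer loop
vertex -3.775 1.226 -1.047
vertex -2.492 1.662 -0.658
vertex -3.24 1.092 -2.665
endloop
endfacet
facet normal 0.313 -0.079 -0.946
outer loop
vertex -1.957 1.527 -2.277
vertex -1.405 -0.406 -1.933
vertex -3.24 1.092 -2.665
endloop
endfacet
facet normal -0.270 0.948 -0.168
outer loop
vertex -3.24 1.092 -2.665
vertex -2.492 1.662 -0.658
vertex -1.957 1.527 -2.277
endloop
endfacet
facet normal 0.910 0.309 0.275
outer loop
vertex -1.957 1.527 -2.277
vertex -1.94 -0.272 -0.315
vertex -1.405 -0.406 -1.933
endloop
endfacet
facet normal 0.911 0.309 0.275
outer loop
vertex -2.492 1.662 -0.658
vertex -1.94 -0.272 -0.315
vertex -1.957 1.527 -2.277
endloop
endfacet

endsolid


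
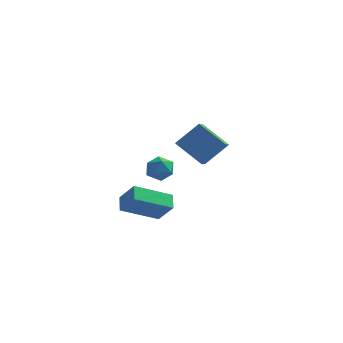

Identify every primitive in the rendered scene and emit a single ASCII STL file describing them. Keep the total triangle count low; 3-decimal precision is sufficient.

solid 
facet normal -0.778 0.247 0.578
outer loop
vertex 2.444 -1.656 3.19
vertex 3.448 -1.087 4.299
vertex 2.411 -0.781 2.772
endloop
endfacet
facet normal -0.627 -0.355 -0.693
outer loop
vertex 3.772 -1.213 1.761
vertex 2.444 -1.656 3.19
vertex 2.411 -0.781 2.772
endloop
endfacet
facet normal -0.778 0.246 0.578
outer loop
vertex 2.411 -0.781 2.772
vertex 3.448 -1.087 4.299
vertex 3.414 -0.213 3.881
endloop
endfacet
facet normal -0.034 0.902 -0.431
outer loop
vertex 3.414 -0.213 3.881
vertex 3.772 -1.213 1.761
vertex 2.411 -0.781 2.772
endloop
endfacet
facet normal 0.034 -0.901 0.431
outer loop
vertex 2.444 -1.656 3.19
vertex 4.809 -1.519 3.288
vertex 3.448 -1.087 4.299
endloop
endfacet
facet normal -0.627 -0.356 -0.693
outer loop
vertex 3.806 -2.087 2.179
vertex 2.444 -1.656 3.19
vertex 3.772 -1.213 1.761
endloop
endfacet
facet normal 0.034 -0.902 0.431
outer loop
vertex 3.806 -2.087 2.179
vertex 4.809 -1.519 3.288
vertex 2.444 -1.656 3.19
endloop
endfacet
facet normal 0.627 0.356 0.693
outer loop
vertex 3.448 -1.087 4.299
vertex 4.809 -1.519 3.288
vertex 3.414 -0.213 3.881
endloop
endfacet
facet normal -0.035 0.902 -0.431
outer loop
vertex 4.776 -0.644 2.87
vertex 3.772 -1.213 1.761
vertex 3.414 -0.213 3.881
endloop
endfacet
facet normal 0.627 0.355 0.693
outer loop
vertex 3.414 -0.213 3.881
vertex 4.809 -1.519 3.288
vertex 4.776 -0.644 2.87
endloop
endfacet
facet normal 0.778 -0.246 -0.578
outer loop
vertex 4.776 -0.644 2.87
vertex 3.806 -2.087 2.179
vertex 3.772 -1.213 1.761
endloop
endfacet
facet normal 0.778 -0.247 -0.578
outer loop
vertex 4.809 -1.519 3.288
vertex 3.806 -2.087 2.179
vertex 4.776 -0.644 2.87
endloop
endfacet
facet normal -0.272 -0.713 0.646
outer loop
vertex -0.056 2.978 -0.699
vertex 0.448 2.449 -1.071
vertex 0.722 2.908 -0.449
endloop
endfacet
facet normal -0.311 -0.067 0.948
outer loop
vertex -0.056 2.978 -0.699
vertex 0.722 2.908 -0.449
vertex 0.376 3.649 -0.51
endloop
endfacet
facet normal -0.759 0.330 0.561
outer loop
vertex -0.056 2.978 -0.699
vertex 0.376 3.649 -0.51
vertex -0.112 3.648 -1.169
endloop
endfacet
facet normal -0.997 -0.070 0.020
outer loop
vertex -0.056 2.978 -0.699
vertex -0.112 3.648 -1.169
vertex -0.067 2.906 -1.516
endloop
endfacet
facet normal -0.696 -0.714 0.072
outer loop
vertex -0.056 2.978 -0.699
vertex -0.067 2.906 -1.516
vertex 0.448 2.449 -1.071
endloop
endfacet
facet normal 0.335 0.232 0.913
outer loop
vertex 0.376 3.649 -0.51
vertex 0.722 2.908 -0.449
vertex 1.147 3.534 -0.764
endloop
endfacet
facet normal 0.398 -0.813 0.425
outer loop
vertex 0.722 2.908 -0.449
vertex 0.448 2.449 -1.071
vertex 1.192 2.792 -1.111
endloop
endfacet
facet normal -0.287 -0.815 -0.504
outer loop
vertex 0.448 2.449 -1.071
vertex -0.067 2.906 -1.516
vertex 0.704 2.791 -1.77
endloop
endfacet
facet normal -0.774 0.229 -0.590
outer loop
vertex -0.067 2.906 -1.516
vertex -0.112 3.648 -1.169
vertex 0.358 3.532 -1.831
endloop
endfacet
facet normal -0.388 0.876 0.286
outer loop
vertex -0.112 3.648 -1.169
vertex 0.376 3.649 -0.51
vertex 0.632 3.991 -1.209
endloop
endfacet
facet normal 0.997 0.070 -0.020
outer loop
vertex 1.136 3.462 -1.581
vertex 1.147 3.534 -0.764
vertex 1.192 2.792 -1.111
endloop
endfacet
facet normal 0.759 -0.330 -0.561
outer loop
vertex 1.136 3.462 -1.581
vertex 1.192 2.792 -1.111
vertex 0.704 2.791 -1.77
endloop
endfacet
facet normal 0.311 0.067 -0.948
outer loop
vertex 1.136 3.462 -1.581
vertex 0.704 2.791 -1.77
vertex 0.358 3.532 -1.831
endloop
endfacet
facet normal 0.272 0.713 -0.646
outer loop
vertex 1.136 3.462 -1.581
vertex 0.358 3.532 -1.831
vertex 0.632 3.991 -1.209
endloop
endfacet
facet normal 0.696 0.714 -0.072
outer loop
vertex 1.136 3.462 -1.581
vertex 0.632 3.991 -1.209
vertex 1.147 3.534 -0.764
endloop
endfacet
facet normal 0.774 -0.229 0.590
outer loop
vertex 1.192 2.792 -1.111
vertex 1.147 3.534 -0.764
vertex 0.722 2.908 -0.449
endloop
endfacet
facet normal 0.388 -0.876 -0.286
outer loop
vertex 0.704 2.791 -1.77
vertex 1.192 2.792 -1.111
vertex 0.448 2.449 -1.071
endloop
endfacet
facet normal -0.335 -0.232 -0.913
outer loop
vertex 0.358 3.532 -1.831
vertex 0.704 2.791 -1.77
vertex -0.067 2.906 -1.516
endloop
endfacet
facet normal -0.398 0.813 -0.425
outer loop
vertex 0.632 3.991 -1.209
vertex 0.358 3.532 -1.831
vertex -0.112 3.648 -1.169
endloop
endfacet
facet normal 0.287 0.815 0.504
outer loop
vertex 1.147 3.534 -0.764
vertex 0.632 3.991 -1.209
vertex 0.376 3.649 -0.51
endloop
endfacet
facet normal -0.780 -0.453 0.432
outer loop
vertex 0.015 0.109 -1.737
vertex -0.204 0.916 -1.286
vertex -0.817 0.496 -2.834
endloop
endfacet
facet normal 0.231 -0.849 -0.475
outer loop
vertex 0.884 1.484 -3.774
vertex 0.015 0.109 -1.737
vertex -0.817 0.496 -2.834
endloop
endfacet
facet normal -0.780 -0.453 0.432
outer loop
vertex -0.817 0.496 -2.834
vertex -0.204 0.916 -1.286
vertex -1.036 1.303 -2.383
endloop
endfacet
facet normal -0.581 0.271 -0.767
outer loop
vertex -1.036 1.303 -2.383
vertex 0.884 1.484 -3.774
vertex -0.817 0.496 -2.834
endloop
endfacet
facet normal 0.581 -0.271 0.767
outer loop
vertex 0.015 0.109 -1.737
vertex 1.497 1.904 -2.226
vertex -0.204 0.916 -1.286
endloop
endfacet
facet normal 0.231 -0.849 -0.475
outer loop
vertex 1.716 1.097 -2.677
vertex 0.015 0.109 -1.737
vertex 0.884 1.484 -3.774
endloop
endfacet
facet normal 0.581 -0.271 0.767
outer loop
vertex 1.716 1.097 -2.677
vertex 1.497 1.904 -2.226
vertex 0.015 0.109 -1.737
endloop
endfacet
facet normal -0.231 0.849 0.475
outer loop
vertex -0.204 0.916 -1.286
vertex 1.497 1.904 -2.226
vertex -1.036 1.303 -2.383
endloop
endfacet
facet normal -0.581 0.271 -0.767
outer loop
vertex 0.665 2.291 -3.323
vertex 0.884 1.484 -3.774
vertex -1.036 1.303 -2.383
endloop
endfacet
facet normal -0.231 0.849 0.475
outer loop
vertex -1.036 1.303 -2.383
vertex 1.497 1.904 -2.226
vertex 0.665 2.291 -3.323
endloop
endfacet
facet normal 0.780 0.453 -0.432
outer loop
vertex 0.665 2.291 -3.323
vertex 1.716 1.097 -2.677
vertex 0.884 1.484 -3.774
endloop
endfacet
facet normal 0.780 0.453 -0.432
outer loop
vertex 1.497 1.904 -2.226
vertex 1.716 1.097 -2.677
vertex 0.665 2.291 -3.323
endloop
endfacet

endsolid


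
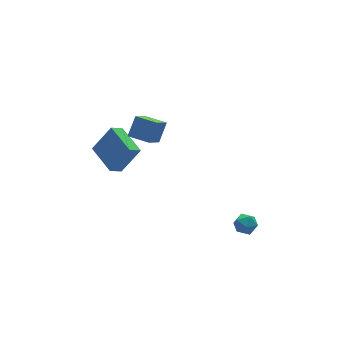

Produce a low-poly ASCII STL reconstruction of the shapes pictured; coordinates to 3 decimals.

solid 
facet normal -0.959 0.260 0.116
outer loop
vertex 2.826 -2.63 -3.715
vertex 2.628 -3.349 -3.742
vertex 2.793 -3.032 -3.086
endloop
endfacet
facet normal -0.527 0.728 0.438
outer loop
vertex 2.826 -2.63 -3.715
vertex 2.793 -3.032 -3.086
vertex 3.358 -2.556 -3.197
endloop
endfacet
facet normal -0.085 0.995 -0.055
outer loop
vertex 2.826 -2.63 -3.715
vertex 3.358 -2.556 -3.197
vertex 3.542 -2.58 -3.92
endloop
endfacet
facet normal -0.243 0.692 -0.680
outer loop
vertex 2.826 -2.63 -3.715
vertex 3.542 -2.58 -3.92
vertex 3.091 -3.07 -4.257
endloop
endfacet
facet normal -0.783 0.237 -0.575
outer loop
vertex 2.826 -2.63 -3.715
vertex 3.091 -3.07 -4.257
vertex 2.628 -3.349 -3.742
endloop
endfacet
facet normal -0.135 0.374 0.918
outer loop
vertex 3.358 -2.556 -3.197
vertex 2.793 -3.032 -3.086
vertex 3.489 -3.23 -2.903
endloop
endfacet
facet normal -0.833 -0.385 0.396
outer loop
vertex 2.793 -3.032 -3.086
vertex 2.628 -3.349 -3.742
vertex 3.038 -3.72 -3.24
endloop
endfacet
facet normal -0.549 -0.422 -0.722
outer loop
vertex 2.628 -3.349 -3.742
vertex 3.091 -3.07 -4.257
vertex 3.222 -3.744 -3.963
endloop
endfacet
facet normal 0.324 0.315 -0.892
outer loop
vertex 3.091 -3.07 -4.257
vertex 3.542 -2.58 -3.92
vertex 3.787 -3.268 -4.074
endloop
endfacet
facet normal 0.580 0.805 0.121
outer loop
vertex 3.542 -2.58 -3.92
vertex 3.358 -2.556 -3.197
vertex 3.952 -2.951 -3.418
endloop
endfacet
facet normal 0.243 -0.692 0.680
outer loop
vertex 3.754 -3.67 -3.445
vertex 3.489 -3.23 -2.903
vertex 3.038 -3.72 -3.24
endloop
endfacet
facet normal 0.085 -0.995 0.055
outer loop
vertex 3.754 -3.67 -3.445
vertex 3.038 -3.72 -3.24
vertex 3.222 -3.744 -3.963
endloop
endfacet
facet normal 0.527 -0.728 -0.438
outer loop
vertex 3.754 -3.67 -3.445
vertex 3.222 -3.744 -3.963
vertex 3.787 -3.268 -4.074
endloop
endfacet
facet normal 0.959 -0.260 -0.116
outer loop
vertex 3.754 -3.67 -3.445
vertex 3.787 -3.268 -4.074
vertex 3.952 -2.951 -3.418
endloop
endfacet
facet normal 0.783 -0.237 0.575
outer loop
vertex 3.754 -3.67 -3.445
vertex 3.952 -2.951 -3.418
vertex 3.489 -3.23 -2.903
endloop
endfacet
facet normal -0.324 -0.315 0.892
outer loop
vertex 3.038 -3.72 -3.24
vertex 3.489 -3.23 -2.903
vertex 2.793 -3.032 -3.086
endloop
endfacet
facet normal -0.580 -0.805 -0.121
outer loop
vertex 3.222 -3.744 -3.963
vertex 3.038 -3.72 -3.24
vertex 2.628 -3.349 -3.742
endloop
endfacet
facet normal 0.135 -0.374 -0.918
outer loop
vertex 3.787 -3.268 -4.074
vertex 3.222 -3.744 -3.963
vertex 3.091 -3.07 -4.257
endloop
endfacet
facet normal 0.833 0.385 -0.396
outer loop
vertex 3.952 -2.951 -3.418
vertex 3.787 -3.268 -4.074
vertex 3.542 -2.58 -3.92
endloop
endfacet
facet normal 0.549 0.422 0.722
outer loop
vertex 3.489 -3.23 -2.903
vertex 3.952 -2.951 -3.418
vertex 3.358 -2.556 -3.197
endloop
endfacet
facet normal -0.823 -0.141 0.550
outer loop
vertex -1.653 0.981 1.782
vertex -1.756 2.966 2.138
vertex -2.733 1.205 0.222
endloop
endfacet
facet normal 0.051 -0.983 -0.177
outer loop
vertex -1.984 1.334 -0.278
vertex -1.653 0.981 1.782
vertex -2.733 1.205 0.222
endloop
endfacet
facet normal -0.823 -0.142 0.550
outer loop
vertex -2.733 1.205 0.222
vertex -1.756 2.966 2.138
vertex -2.836 3.191 0.579
endloop
endfacet
facet normal -0.565 0.117 -0.816
outer loop
vertex -2.836 3.191 0.579
vertex -1.984 1.334 -0.278
vertex -2.733 1.205 0.222
endloop
endfacet
facet normal 0.565 -0.117 0.817
outer loop
vertex -1.653 0.981 1.782
vertex -1.007 3.095 1.638
vertex -1.756 2.966 2.138
endloop
endfacet
facet normal 0.050 -0.983 -0.176
outer loop
vertex -0.904 1.109 1.281
vertex -1.653 0.981 1.782
vertex -1.984 1.334 -0.278
endloop
endfacet
facet normal 0.566 -0.117 0.816
outer loop
vertex -0.904 1.109 1.281
vertex -1.007 3.095 1.638
vertex -1.653 0.981 1.782
endloop
endfacet
facet normal -0.051 0.983 0.177
outer loop
vertex -1.756 2.966 2.138
vertex -1.007 3.095 1.638
vertex -2.836 3.191 0.579
endloop
endfacet
facet normal -0.566 0.117 -0.816
outer loop
vertex -2.087 3.319 0.078
vertex -1.984 1.334 -0.278
vertex -2.836 3.191 0.579
endloop
endfacet
facet normal -0.050 0.983 0.176
outer loop
vertex -2.836 3.191 0.579
vertex -1.007 3.095 1.638
vertex -2.087 3.319 0.078
endloop
endfacet
facet normal 0.823 0.141 -0.550
outer loop
vertex -2.087 3.319 0.078
vertex -0.904 1.109 1.281
vertex -1.984 1.334 -0.278
endloop
endfacet
facet normal 0.823 0.142 -0.550
outer loop
vertex -1.007 3.095 1.638
vertex -0.904 1.109 1.281
vertex -2.087 3.319 0.078
endloop
endfacet
facet normal -0.595 0.802 0.050
outer loop
vertex -2.11 0.213 3.826
vertex -1.404 0.675 4.828
vertex -1.08 1.047 2.715
endloop
endfacet
facet normal -0.539 -0.352 -0.765
outer loop
vertex -0.336 0.045 2.652
vertex -2.11 0.213 3.826
vertex -1.08 1.047 2.715
endloop
endfacet
facet normal -0.595 0.802 0.050
outer loop
vertex -1.08 1.047 2.715
vertex -1.404 0.675 4.828
vertex -0.374 1.509 3.716
endloop
endfacet
facet normal 0.595 0.482 -0.643
outer loop
vertex -0.374 1.509 3.716
vertex -0.336 0.045 2.652
vertex -1.08 1.047 2.715
endloop
endfacet
facet normal -0.596 -0.483 0.642
outer loop
vertex -2.11 0.213 3.826
vertex -0.66 -0.327 4.765
vertex -1.404 0.675 4.828
endloop
endfacet
facet normal -0.539 -0.353 -0.764
outer loop
vertex -1.366 -0.789 3.764
vertex -2.11 0.213 3.826
vertex -0.336 0.045 2.652
endloop
endfacet
facet normal -0.596 -0.482 0.643
outer loop
vertex -1.366 -0.789 3.764
vertex -0.66 -0.327 4.765
vertex -2.11 0.213 3.826
endloop
endfacet
facet normal 0.540 0.353 0.764
outer loop
vertex -1.404 0.675 4.828
vertex -0.66 -0.327 4.765
vertex -0.374 1.509 3.716
endloop
endfacet
facet normal 0.596 0.482 -0.642
outer loop
vertex 0.37 0.507 3.654
vertex -0.336 0.045 2.652
vertex -0.374 1.509 3.716
endloop
endfacet
facet normal 0.539 0.353 0.765
outer loop
vertex -0.374 1.509 3.716
vertex -0.66 -0.327 4.765
vertex 0.37 0.507 3.654
endloop
endfacet
facet normal 0.595 -0.802 -0.050
outer loop
vertex 0.37 0.507 3.654
vertex -1.366 -0.789 3.764
vertex -0.336 0.045 2.652
endloop
endfacet
facet normal 0.595 -0.802 -0.050
outer loop
vertex -0.66 -0.327 4.765
vertex -1.366 -0.789 3.764
vertex 0.37 0.507 3.654
endloop
endfacet

endsolid


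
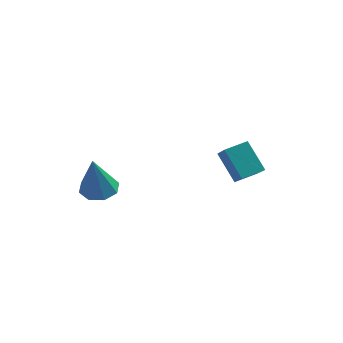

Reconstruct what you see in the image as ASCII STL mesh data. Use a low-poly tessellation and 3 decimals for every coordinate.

solid 
facet normal -0.015 0.327 -0.945
outer loop
vertex -0.941 0.324 -2.386
vertex -1.575 -0.109 -2.526
vertex -1.448 0.619 -2.276
endloop
endfacet
facet normal 0.500 0.643 0.580
outer loop
vertex -0.941 0.324 -2.386
vertex -1.448 0.619 -2.276
vertex -1.545 -0.751 -0.674
endloop
endfacet
facet normal -0.015 0.327 -0.945
outer loop
vertex -1.448 0.619 -2.276
vertex -1.575 -0.109 -2.526
vertex -2.03 0.488 -2.312
endloop
endfacet
facet normal -0.208 0.750 0.628
outer loop
vertex -1.448 0.619 -2.276
vertex -2.03 0.488 -2.312
vertex -1.545 -0.751 -0.674
endloop
endfacet
facet normal -0.016 0.327 -0.945
outer loop
vertex -2.03 0.488 -2.312
vertex -1.575 -0.109 -2.526
vertex -2.345 0.007 -2.473
endloop
endfacet
facet normal -0.792 0.351 0.500
outer loop
vertex -2.03 0.488 -2.312
vertex -2.345 0.007 -2.473
vertex -1.545 -0.751 -0.674
endloop
endfacet
facet normal -0.016 0.327 -0.945
outer loop
vertex -2.345 0.007 -2.473
vertex -1.575 -0.109 -2.526
vertex -2.209 -0.542 -2.665
endloop
endfacet
facet normal -0.909 -0.319 0.269
outer loop
vertex -2.345 0.007 -2.473
vertex -2.209 -0.542 -2.665
vertex -1.545 -0.751 -0.674
endloop
endfacet
facet normal -0.016 0.327 -0.945
outer loop
vertex -2.209 -0.542 -2.665
vertex -1.575 -0.109 -2.526
vertex -1.702 -0.837 -2.776
endloop
endfacet
facet normal -0.490 -0.869 0.072
outer loop
vertex -2.209 -0.542 -2.665
vertex -1.702 -0.837 -2.776
vertex -1.545 -0.751 -0.674
endloop
endfacet
facet normal -0.015 0.327 -0.945
outer loop
vertex -1.702 -0.837 -2.776
vertex -1.575 -0.109 -2.526
vertex -1.121 -0.706 -2.74
endloop
endfacet
facet normal 0.218 -0.976 0.024
outer loop
vertex -1.702 -0.837 -2.776
vertex -1.121 -0.706 -2.74
vertex -1.545 -0.751 -0.674
endloop
endfacet
facet normal -0.016 0.327 -0.945
outer loop
vertex -1.121 -0.706 -2.74
vertex -1.575 -0.109 -2.526
vertex -0.806 -0.225 -2.579
endloop
endfacet
facet normal 0.803 -0.577 0.152
outer loop
vertex -1.121 -0.706 -2.74
vertex -0.806 -0.225 -2.579
vertex -1.545 -0.751 -0.674
endloop
endfacet
facet normal -0.016 0.328 -0.944
outer loop
vertex -0.806 -0.225 -2.579
vertex -1.575 -0.109 -2.526
vertex -0.941 0.324 -2.386
endloop
endfacet
facet normal 0.920 0.092 0.382
outer loop
vertex -0.806 -0.225 -2.579
vertex -0.941 0.324 -2.386
vertex -1.545 -0.751 -0.674
endloop
endfacet
facet normal -0.422 0.661 -0.621
outer loop
vertex 1.841 3.603 -2.069
vertex 2.54 4.276 -1.828
vertex 2.713 3.102 -3.195
endloop
endfacet
facet normal -0.699 -0.674 -0.241
outer loop
vertex 3.3 2.184 -2.332
vertex 1.841 3.603 -2.069
vertex 2.713 3.102 -3.195
endloop
endfacet
facet normal -0.422 0.661 -0.621
outer loop
vertex 2.713 3.102 -3.195
vertex 2.54 4.276 -1.828
vertex 3.412 3.775 -2.954
endloop
endfacet
facet normal 0.577 -0.332 -0.746
outer loop
vertex 3.412 3.775 -2.954
vertex 3.3 2.184 -2.332
vertex 2.713 3.102 -3.195
endloop
endfacet
facet normal -0.577 0.332 0.746
outer loop
vertex 1.841 3.603 -2.069
vertex 3.127 3.358 -0.965
vertex 2.54 4.276 -1.828
endloop
endfacet
facet normal -0.699 -0.674 -0.241
outer loop
vertex 2.428 2.685 -1.206
vertex 1.841 3.603 -2.069
vertex 3.3 2.184 -2.332
endloop
endfacet
facet normal -0.577 0.332 0.746
outer loop
vertex 2.428 2.685 -1.206
vertex 3.127 3.358 -0.965
vertex 1.841 3.603 -2.069
endloop
endfacet
facet normal 0.699 0.674 0.241
outer loop
vertex 2.54 4.276 -1.828
vertex 3.127 3.358 -0.965
vertex 3.412 3.775 -2.954
endloop
endfacet
facet normal 0.577 -0.332 -0.746
outer loop
vertex 3.999 2.857 -2.091
vertex 3.3 2.184 -2.332
vertex 3.412 3.775 -2.954
endloop
endfacet
facet normal 0.699 0.674 0.241
outer loop
vertex 3.412 3.775 -2.954
vertex 3.127 3.358 -0.965
vertex 3.999 2.857 -2.091
endloop
endfacet
facet normal 0.422 -0.661 0.621
outer loop
vertex 3.999 2.857 -2.091
vertex 2.428 2.685 -1.206
vertex 3.3 2.184 -2.332
endloop
endfacet
facet normal 0.422 -0.661 0.621
outer loop
vertex 3.127 3.358 -0.965
vertex 2.428 2.685 -1.206
vertex 3.999 2.857 -2.091
endloop
endfacet

endsolid


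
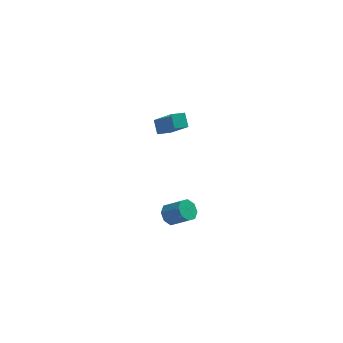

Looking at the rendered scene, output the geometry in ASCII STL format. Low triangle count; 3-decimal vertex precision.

solid 
facet normal -0.683 0.381 -0.623
outer loop
vertex 2.71 -0.635 -4.302
vertex 2.155 -0.893 -3.851
vertex 2.555 -0.249 -3.896
endloop
endfacet
facet normal 0.680 0.643 -0.352
outer loop
vertex 2.71 -0.635 -4.302
vertex 2.555 -0.249 -3.896
vertex 3.7 -1.189 -3.4
endloop
endfacet
facet normal 0.680 0.643 -0.352
outer loop
vertex 3.7 -1.189 -3.4
vertex 2.555 -0.249 -3.896
vertex 3.546 -0.803 -2.993
endloop
endfacet
facet normal 0.683 -0.383 0.622
outer loop
vertex 3.7 -1.189 -3.4
vertex 3.546 -0.803 -2.993
vertex 3.145 -1.447 -2.949
endloop
endfacet
facet normal -0.684 0.381 -0.622
outer loop
vertex 2.555 -0.249 -3.896
vertex 2.155 -0.893 -3.851
vertex 2.166 -0.24 -3.463
endloop
endfacet
facet normal 0.294 0.924 0.245
outer loop
vertex 2.555 -0.249 -3.896
vertex 2.166 -0.24 -3.463
vertex 3.546 -0.803 -2.993
endloop
endfacet
facet normal 0.294 0.924 0.245
outer loop
vertex 3.546 -0.803 -2.993
vertex 2.166 -0.24 -3.463
vertex 3.157 -0.794 -2.561
endloop
endfacet
facet normal 0.683 -0.383 0.623
outer loop
vertex 3.546 -0.803 -2.993
vertex 3.157 -0.794 -2.561
vertex 3.145 -1.447 -2.949
endloop
endfacet
facet normal -0.683 0.381 -0.623
outer loop
vertex 2.166 -0.24 -3.463
vertex 2.155 -0.893 -3.851
vertex 1.771 -0.613 -3.258
endloop
endfacet
facet normal -0.265 0.664 0.699
outer loop
vertex 2.166 -0.24 -3.463
vertex 1.771 -0.613 -3.258
vertex 3.157 -0.794 -2.561
endloop
endfacet
facet normal -0.265 0.665 0.699
outer loop
vertex 3.157 -0.794 -2.561
vertex 1.771 -0.613 -3.258
vertex 2.761 -1.167 -2.356
endloop
endfacet
facet normal 0.683 -0.383 0.623
outer loop
vertex 3.157 -0.794 -2.561
vertex 2.761 -1.167 -2.356
vertex 3.145 -1.447 -2.949
endloop
endfacet
facet normal -0.683 0.381 -0.623
outer loop
vertex 1.771 -0.613 -3.258
vertex 2.155 -0.893 -3.851
vertex 1.6 -1.151 -3.4
endloop
endfacet
facet normal -0.668 0.016 0.744
outer loop
vertex 1.771 -0.613 -3.258
vertex 1.6 -1.151 -3.4
vertex 2.761 -1.167 -2.356
endloop
endfacet
facet normal -0.668 0.016 0.744
outer loop
vertex 2.761 -1.167 -2.356
vertex 1.6 -1.151 -3.4
vertex 2.59 -1.705 -2.498
endloop
endfacet
facet normal 0.683 -0.381 0.623
outer loop
vertex 2.761 -1.167 -2.356
vertex 2.59 -1.705 -2.498
vertex 3.145 -1.447 -2.949
endloop
endfacet
facet normal -0.683 0.383 -0.622
outer loop
vertex 1.6 -1.151 -3.4
vertex 2.155 -0.893 -3.851
vertex 1.754 -1.537 -3.807
endloop
endfacet
facet normal -0.680 -0.643 0.352
outer loop
vertex 1.6 -1.151 -3.4
vertex 1.754 -1.537 -3.807
vertex 2.59 -1.705 -2.498
endloop
endfacet
facet normal -0.680 -0.643 0.352
outer loop
vertex 2.59 -1.705 -2.498
vertex 1.754 -1.537 -3.807
vertex 2.745 -2.091 -2.904
endloop
endfacet
facet normal 0.683 -0.381 0.623
outer loop
vertex 2.59 -1.705 -2.498
vertex 2.745 -2.091 -2.904
vertex 3.145 -1.447 -2.949
endloop
endfacet
facet normal -0.683 0.383 -0.623
outer loop
vertex 1.754 -1.537 -3.807
vertex 2.155 -0.893 -3.851
vertex 2.143 -1.546 -4.239
endloop
endfacet
facet normal -0.293 -0.924 -0.245
outer loop
vertex 1.754 -1.537 -3.807
vertex 2.143 -1.546 -4.239
vertex 2.745 -2.091 -2.904
endloop
endfacet
facet normal -0.294 -0.924 -0.245
outer loop
vertex 2.745 -2.091 -2.904
vertex 2.143 -1.546 -4.239
vertex 3.134 -2.1 -3.337
endloop
endfacet
facet normal 0.684 -0.381 0.622
outer loop
vertex 2.745 -2.091 -2.904
vertex 3.134 -2.1 -3.337
vertex 3.145 -1.447 -2.949
endloop
endfacet
facet normal -0.683 0.383 -0.623
outer loop
vertex 2.143 -1.546 -4.239
vertex 2.155 -0.893 -3.851
vertex 2.539 -1.173 -4.444
endloop
endfacet
facet normal 0.264 -0.665 -0.699
outer loop
vertex 2.143 -1.546 -4.239
vertex 2.539 -1.173 -4.444
vertex 3.134 -2.1 -3.337
endloop
endfacet
facet normal 0.265 -0.664 -0.699
outer loop
vertex 3.134 -2.1 -3.337
vertex 2.539 -1.173 -4.444
vertex 3.529 -1.727 -3.542
endloop
endfacet
facet normal 0.683 -0.381 0.623
outer loop
vertex 3.134 -2.1 -3.337
vertex 3.529 -1.727 -3.542
vertex 3.145 -1.447 -2.949
endloop
endfacet
facet normal -0.683 0.381 -0.623
outer loop
vertex 2.539 -1.173 -4.444
vertex 2.155 -0.893 -3.851
vertex 2.71 -0.635 -4.302
endloop
endfacet
facet normal 0.668 -0.016 -0.744
outer loop
vertex 2.539 -1.173 -4.444
vertex 2.71 -0.635 -4.302
vertex 3.529 -1.727 -3.542
endloop
endfacet
facet normal 0.668 -0.016 -0.744
outer loop
vertex 3.529 -1.727 -3.542
vertex 2.71 -0.635 -4.302
vertex 3.7 -1.189 -3.4
endloop
endfacet
facet normal 0.683 -0.381 0.623
outer loop
vertex 3.529 -1.727 -3.542
vertex 3.7 -1.189 -3.4
vertex 3.145 -1.447 -2.949
endloop
endfacet
facet normal -0.878 -0.420 0.230
outer loop
vertex 2.374 -1.493 4.454
vertex 2.216 -0.796 5.125
vertex 1.454 -0.342 3.042
endloop
endfacet
facet normal 0.161 -0.711 -0.684
outer loop
vertex 2.244 0.036 2.835
vertex 2.374 -1.493 4.454
vertex 1.454 -0.342 3.042
endloop
endfacet
facet normal -0.878 -0.420 0.230
outer loop
vertex 1.454 -0.342 3.042
vertex 2.216 -0.796 5.125
vertex 1.296 0.355 3.713
endloop
endfacet
facet normal -0.451 0.564 -0.692
outer loop
vertex 1.296 0.355 3.713
vertex 2.244 0.036 2.835
vertex 1.454 -0.342 3.042
endloop
endfacet
facet normal 0.451 -0.564 0.692
outer loop
vertex 2.374 -1.493 4.454
vertex 3.006 -0.418 4.918
vertex 2.216 -0.796 5.125
endloop
endfacet
facet normal 0.161 -0.711 -0.684
outer loop
vertex 3.164 -1.115 4.247
vertex 2.374 -1.493 4.454
vertex 2.244 0.036 2.835
endloop
endfacet
facet normal 0.451 -0.564 0.692
outer loop
vertex 3.164 -1.115 4.247
vertex 3.006 -0.418 4.918
vertex 2.374 -1.493 4.454
endloop
endfacet
facet normal -0.161 0.711 0.684
outer loop
vertex 2.216 -0.796 5.125
vertex 3.006 -0.418 4.918
vertex 1.296 0.355 3.713
endloop
endfacet
facet normal -0.451 0.564 -0.692
outer loop
vertex 2.086 0.733 3.506
vertex 2.244 0.036 2.835
vertex 1.296 0.355 3.713
endloop
endfacet
facet normal -0.161 0.711 0.684
outer loop
vertex 1.296 0.355 3.713
vertex 3.006 -0.418 4.918
vertex 2.086 0.733 3.506
endloop
endfacet
facet normal 0.878 0.420 -0.230
outer loop
vertex 2.086 0.733 3.506
vertex 3.164 -1.115 4.247
vertex 2.244 0.036 2.835
endloop
endfacet
facet normal 0.878 0.420 -0.230
outer loop
vertex 3.006 -0.418 4.918
vertex 3.164 -1.115 4.247
vertex 2.086 0.733 3.506
endloop
endfacet

endsolid
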